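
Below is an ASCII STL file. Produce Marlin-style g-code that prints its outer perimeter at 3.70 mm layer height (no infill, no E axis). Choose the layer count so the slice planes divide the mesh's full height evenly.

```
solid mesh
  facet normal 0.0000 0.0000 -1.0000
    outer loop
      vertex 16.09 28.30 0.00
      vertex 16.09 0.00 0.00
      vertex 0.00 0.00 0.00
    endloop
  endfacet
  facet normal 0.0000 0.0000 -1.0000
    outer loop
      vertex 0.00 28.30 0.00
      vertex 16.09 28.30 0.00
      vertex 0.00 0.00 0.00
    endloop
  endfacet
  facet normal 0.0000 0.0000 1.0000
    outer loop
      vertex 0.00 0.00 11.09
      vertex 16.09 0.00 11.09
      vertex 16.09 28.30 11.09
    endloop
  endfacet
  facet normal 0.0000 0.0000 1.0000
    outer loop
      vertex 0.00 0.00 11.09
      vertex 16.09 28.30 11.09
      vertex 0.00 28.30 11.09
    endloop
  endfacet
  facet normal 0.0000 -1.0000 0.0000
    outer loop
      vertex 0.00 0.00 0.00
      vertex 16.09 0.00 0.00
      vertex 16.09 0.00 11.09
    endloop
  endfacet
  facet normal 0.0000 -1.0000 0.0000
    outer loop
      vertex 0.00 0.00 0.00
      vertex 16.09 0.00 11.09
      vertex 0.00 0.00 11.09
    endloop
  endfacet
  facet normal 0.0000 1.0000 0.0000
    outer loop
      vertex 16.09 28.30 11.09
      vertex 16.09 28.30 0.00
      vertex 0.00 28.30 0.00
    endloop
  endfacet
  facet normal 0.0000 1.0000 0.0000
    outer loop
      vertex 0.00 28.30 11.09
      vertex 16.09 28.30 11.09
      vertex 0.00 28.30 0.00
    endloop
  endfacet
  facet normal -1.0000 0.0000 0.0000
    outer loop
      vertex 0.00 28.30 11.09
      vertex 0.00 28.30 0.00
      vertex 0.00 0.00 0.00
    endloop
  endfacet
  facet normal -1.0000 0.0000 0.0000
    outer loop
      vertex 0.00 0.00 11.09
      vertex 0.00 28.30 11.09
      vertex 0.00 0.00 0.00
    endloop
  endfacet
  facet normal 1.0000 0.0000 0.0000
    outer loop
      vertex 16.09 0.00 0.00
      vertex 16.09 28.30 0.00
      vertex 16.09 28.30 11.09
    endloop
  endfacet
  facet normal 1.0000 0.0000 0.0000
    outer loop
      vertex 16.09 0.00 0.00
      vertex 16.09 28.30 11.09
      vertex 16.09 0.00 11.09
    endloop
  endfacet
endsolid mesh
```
; perimeter-only toolpath
G21 ; units = mm
G90 ; absolute positioning
G28 ; home
; layer 1
G0 Z3.70
G0 X0.00 Y0.00
G1 X16.09 Y0.00
G1 X16.09 Y28.30
G1 X0.00 Y28.30
G1 X0.00 Y0.00
; layer 2
G0 Z7.39
G0 X0.00 Y0.00
G1 X16.09 Y0.00
G1 X16.09 Y28.30
G1 X0.00 Y28.30
G1 X0.00 Y0.00
; layer 3
G0 Z11.09
G0 X0.00 Y0.00
G1 X16.09 Y0.00
G1 X16.09 Y28.30
G1 X0.00 Y28.30
G1 X0.00 Y0.00
M2 ; end

The solid is a rectangular box, roughly 16.1 × 28.3 mm footprint and 11.1 mm tall. Slicing at Δz = 3.70 mm — 3 equal slices spanning the solid's height, so layer i sits at z = i·h/3 — gives 3 non-empty perimeters. Each is a 4-segment closed polygon; G0 lifts to the layer z and rapids to the start vertex, then G1 traces the edges.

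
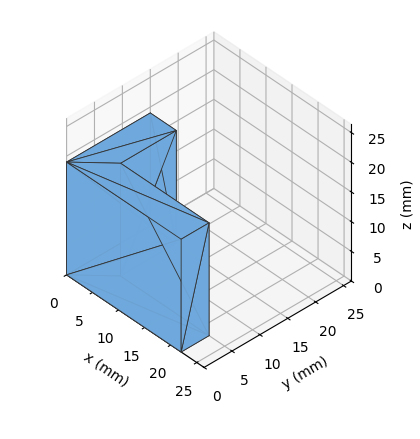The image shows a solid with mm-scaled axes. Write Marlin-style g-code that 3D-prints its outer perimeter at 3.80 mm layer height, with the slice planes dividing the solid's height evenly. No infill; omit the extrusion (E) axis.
Reading the render: the shape is an L-shaped prism: outer 22 × 15 mm, arm thicknesses ≈ 5 mm (horizontal) and 5 mm (vertical), extruded 19 mm in z (dimensions read to the nearest mm from the axis ticks). For the g-code, the solid's height is divided into equal slices at the stated Δz and each level perimeter traced with G1 moves after a G0 lift.

; perimeter-only toolpath
G21 ; units = mm
G90 ; absolute positioning
G28 ; home
; layer 1
G0 Z3.80
G0 X0.00 Y0.00
G1 X22.00 Y0.00
G1 X22.00 Y5.00
G1 X5.00 Y5.00
G1 X5.00 Y15.00
G1 X0.00 Y15.00
G1 X0.00 Y0.00
; layer 2
G0 Z7.60
G0 X0.00 Y0.00
G1 X22.00 Y0.00
G1 X22.00 Y5.00
G1 X5.00 Y5.00
G1 X5.00 Y15.00
G1 X0.00 Y15.00
G1 X0.00 Y0.00
; layer 3
G0 Z11.40
G0 X0.00 Y0.00
G1 X22.00 Y0.00
G1 X22.00 Y5.00
G1 X5.00 Y5.00
G1 X5.00 Y15.00
G1 X0.00 Y15.00
G1 X0.00 Y0.00
; layer 4
G0 Z15.20
G0 X0.00 Y0.00
G1 X22.00 Y0.00
G1 X22.00 Y5.00
G1 X5.00 Y5.00
G1 X5.00 Y15.00
G1 X0.00 Y15.00
G1 X0.00 Y0.00
; layer 5
G0 Z19.00
G0 X0.00 Y0.00
G1 X22.00 Y0.00
G1 X22.00 Y5.00
G1 X5.00 Y5.00
G1 X5.00 Y15.00
G1 X0.00 Y15.00
G1 X0.00 Y0.00
M2 ; end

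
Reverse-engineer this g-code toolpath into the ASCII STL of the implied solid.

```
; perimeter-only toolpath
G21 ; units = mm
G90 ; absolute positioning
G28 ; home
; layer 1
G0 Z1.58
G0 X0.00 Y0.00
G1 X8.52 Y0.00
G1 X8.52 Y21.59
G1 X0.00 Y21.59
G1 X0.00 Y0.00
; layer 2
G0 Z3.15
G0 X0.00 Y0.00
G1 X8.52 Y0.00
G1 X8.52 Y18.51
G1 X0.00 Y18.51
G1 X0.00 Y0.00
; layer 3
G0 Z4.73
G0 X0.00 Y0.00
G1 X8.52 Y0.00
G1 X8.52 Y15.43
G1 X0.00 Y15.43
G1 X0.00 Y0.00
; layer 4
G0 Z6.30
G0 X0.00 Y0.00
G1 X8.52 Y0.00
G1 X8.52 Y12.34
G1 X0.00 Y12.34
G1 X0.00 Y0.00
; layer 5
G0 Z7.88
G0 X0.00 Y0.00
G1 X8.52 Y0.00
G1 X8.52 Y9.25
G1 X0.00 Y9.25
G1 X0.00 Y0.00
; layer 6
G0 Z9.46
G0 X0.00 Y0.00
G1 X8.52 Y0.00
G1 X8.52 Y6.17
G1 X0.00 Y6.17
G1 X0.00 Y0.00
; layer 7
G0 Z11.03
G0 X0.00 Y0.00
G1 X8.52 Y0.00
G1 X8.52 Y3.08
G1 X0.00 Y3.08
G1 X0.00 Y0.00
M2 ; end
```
solid part
  facet normal 0.0000 0.0000 -1.0000
    outer loop
      vertex 8.52 24.68 0.00
      vertex 8.52 0.00 0.00
      vertex 0.00 0.00 0.00
    endloop
  endfacet
  facet normal 0.0000 0.0000 -1.0000
    outer loop
      vertex 0.00 24.68 0.00
      vertex 8.52 24.68 0.00
      vertex 0.00 0.00 0.00
    endloop
  endfacet
  facet normal 0.0000 -1.0000 0.0000
    outer loop
      vertex 0.00 0.00 0.00
      vertex 8.52 0.00 0.00
      vertex 8.52 0.00 12.61
    endloop
  endfacet
  facet normal 0.0000 -1.0000 0.0000
    outer loop
      vertex 0.00 0.00 0.00
      vertex 8.52 0.00 12.61
      vertex 0.00 0.00 12.61
    endloop
  endfacet
  facet normal 0.0000 0.4550 0.8905
    outer loop
      vertex 0.00 0.00 12.61
      vertex 8.52 0.00 12.61
      vertex 8.52 24.68 0.00
    endloop
  endfacet
  facet normal 0.0000 0.4550 0.8905
    outer loop
      vertex 0.00 0.00 12.61
      vertex 8.52 24.68 0.00
      vertex 0.00 24.68 0.00
    endloop
  endfacet
  facet normal -1.0000 0.0000 0.0000
    outer loop
      vertex 0.00 0.00 12.61
      vertex 0.00 24.68 0.00
      vertex 0.00 0.00 0.00
    endloop
  endfacet
  facet normal 1.0000 0.0000 0.0000
    outer loop
      vertex 8.52 0.00 0.00
      vertex 8.52 24.68 0.00
      vertex 8.52 0.00 12.61
    endloop
  endfacet
endsolid part

The G0 Z moves step by Δz≈1.58 mm. The G1 loops shrink linearly with z, so the solid tapers from its base footprint up to z≈12.6. Closing with a flat bottom cap and the tapered top and triangulating gives 8 facets — a wedge (ramp): 8.52 × 24.7 mm base, rising to 12.6 mm along the y=0 edge and sloping linearly to z=0 at y=24.7.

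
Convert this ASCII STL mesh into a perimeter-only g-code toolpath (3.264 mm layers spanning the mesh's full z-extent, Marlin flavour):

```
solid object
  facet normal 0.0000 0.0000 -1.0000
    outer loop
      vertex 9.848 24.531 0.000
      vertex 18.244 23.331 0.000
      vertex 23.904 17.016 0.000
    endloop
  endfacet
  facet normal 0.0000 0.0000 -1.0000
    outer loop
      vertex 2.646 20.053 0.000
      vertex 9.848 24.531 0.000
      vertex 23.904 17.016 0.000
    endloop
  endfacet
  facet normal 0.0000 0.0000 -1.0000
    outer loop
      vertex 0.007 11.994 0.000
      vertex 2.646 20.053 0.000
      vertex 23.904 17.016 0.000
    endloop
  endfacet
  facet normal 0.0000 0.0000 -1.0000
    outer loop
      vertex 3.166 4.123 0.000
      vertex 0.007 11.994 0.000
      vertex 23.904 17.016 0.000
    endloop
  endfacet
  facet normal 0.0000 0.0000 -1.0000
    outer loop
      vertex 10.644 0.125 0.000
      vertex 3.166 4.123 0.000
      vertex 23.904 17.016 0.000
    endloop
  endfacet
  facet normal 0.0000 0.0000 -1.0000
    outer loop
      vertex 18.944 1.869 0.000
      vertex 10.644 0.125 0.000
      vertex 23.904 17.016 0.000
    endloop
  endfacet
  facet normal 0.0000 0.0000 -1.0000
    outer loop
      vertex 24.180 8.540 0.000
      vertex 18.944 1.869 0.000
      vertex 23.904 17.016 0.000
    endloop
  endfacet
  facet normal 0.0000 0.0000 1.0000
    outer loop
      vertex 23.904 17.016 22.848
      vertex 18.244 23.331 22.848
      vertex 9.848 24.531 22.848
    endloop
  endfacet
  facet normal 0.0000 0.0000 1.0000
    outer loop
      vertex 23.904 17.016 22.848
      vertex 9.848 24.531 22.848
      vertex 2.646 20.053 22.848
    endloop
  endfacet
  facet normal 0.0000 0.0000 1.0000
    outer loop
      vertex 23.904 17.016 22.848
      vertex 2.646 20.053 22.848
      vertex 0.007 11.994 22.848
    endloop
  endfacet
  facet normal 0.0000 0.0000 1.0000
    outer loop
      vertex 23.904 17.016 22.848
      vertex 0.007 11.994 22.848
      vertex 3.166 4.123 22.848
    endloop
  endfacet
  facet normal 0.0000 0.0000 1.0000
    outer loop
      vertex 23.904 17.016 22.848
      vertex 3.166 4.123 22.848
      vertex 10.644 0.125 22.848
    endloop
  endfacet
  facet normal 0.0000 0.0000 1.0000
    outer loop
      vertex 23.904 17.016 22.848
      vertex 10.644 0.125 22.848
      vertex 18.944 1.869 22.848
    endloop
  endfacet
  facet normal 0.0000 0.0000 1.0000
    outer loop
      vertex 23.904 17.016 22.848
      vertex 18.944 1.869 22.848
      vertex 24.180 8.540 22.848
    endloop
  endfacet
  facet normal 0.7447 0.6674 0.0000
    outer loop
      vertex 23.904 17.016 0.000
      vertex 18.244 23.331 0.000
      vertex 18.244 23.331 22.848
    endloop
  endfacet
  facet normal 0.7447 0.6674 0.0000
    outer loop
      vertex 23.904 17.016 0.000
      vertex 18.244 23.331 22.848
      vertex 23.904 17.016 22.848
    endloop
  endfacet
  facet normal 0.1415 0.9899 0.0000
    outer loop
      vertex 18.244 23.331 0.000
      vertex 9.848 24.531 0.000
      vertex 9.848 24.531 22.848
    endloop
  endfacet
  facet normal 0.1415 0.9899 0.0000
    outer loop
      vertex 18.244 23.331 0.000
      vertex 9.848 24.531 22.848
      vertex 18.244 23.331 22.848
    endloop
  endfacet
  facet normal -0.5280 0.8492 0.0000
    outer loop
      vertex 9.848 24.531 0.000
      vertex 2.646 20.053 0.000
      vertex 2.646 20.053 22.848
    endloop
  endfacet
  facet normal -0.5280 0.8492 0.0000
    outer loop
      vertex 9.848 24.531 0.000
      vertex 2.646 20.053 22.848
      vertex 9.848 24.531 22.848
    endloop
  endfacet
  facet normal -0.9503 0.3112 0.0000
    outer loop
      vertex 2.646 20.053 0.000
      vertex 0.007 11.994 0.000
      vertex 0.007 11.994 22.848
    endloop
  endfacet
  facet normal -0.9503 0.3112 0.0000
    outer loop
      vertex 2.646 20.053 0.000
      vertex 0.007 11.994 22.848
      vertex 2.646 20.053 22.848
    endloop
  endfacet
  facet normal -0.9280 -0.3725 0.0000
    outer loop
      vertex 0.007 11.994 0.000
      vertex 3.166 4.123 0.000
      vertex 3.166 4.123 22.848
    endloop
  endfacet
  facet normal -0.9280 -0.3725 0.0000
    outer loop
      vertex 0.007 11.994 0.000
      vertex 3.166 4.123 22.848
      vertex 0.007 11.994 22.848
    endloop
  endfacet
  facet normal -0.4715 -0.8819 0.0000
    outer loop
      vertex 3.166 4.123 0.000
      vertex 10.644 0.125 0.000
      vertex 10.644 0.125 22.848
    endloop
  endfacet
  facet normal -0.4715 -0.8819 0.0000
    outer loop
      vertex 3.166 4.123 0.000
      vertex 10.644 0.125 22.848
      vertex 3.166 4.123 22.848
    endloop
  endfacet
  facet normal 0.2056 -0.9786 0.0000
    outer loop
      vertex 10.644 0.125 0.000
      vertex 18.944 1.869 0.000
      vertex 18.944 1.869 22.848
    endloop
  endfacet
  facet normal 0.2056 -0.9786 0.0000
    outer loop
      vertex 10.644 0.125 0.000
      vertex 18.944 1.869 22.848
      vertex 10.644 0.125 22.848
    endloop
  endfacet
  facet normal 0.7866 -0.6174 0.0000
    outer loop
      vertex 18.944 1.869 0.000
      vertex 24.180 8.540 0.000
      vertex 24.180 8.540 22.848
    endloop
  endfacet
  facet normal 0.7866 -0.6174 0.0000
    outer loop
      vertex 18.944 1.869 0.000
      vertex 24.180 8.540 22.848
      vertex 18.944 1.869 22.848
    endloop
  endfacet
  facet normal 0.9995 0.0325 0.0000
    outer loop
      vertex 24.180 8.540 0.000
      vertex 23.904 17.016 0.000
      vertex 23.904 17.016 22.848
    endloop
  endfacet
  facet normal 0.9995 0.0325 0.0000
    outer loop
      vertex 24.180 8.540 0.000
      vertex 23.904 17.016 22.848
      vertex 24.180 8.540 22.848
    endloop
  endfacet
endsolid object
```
; perimeter-only toolpath
G21 ; units = mm
G90 ; absolute positioning
G28 ; home
; layer 1
G0 Z3.264
G0 X23.904 Y17.016
G1 X18.244 Y23.331
G1 X9.848 Y24.531
G1 X2.646 Y20.053
G1 X0.007 Y11.994
G1 X3.166 Y4.123
G1 X10.644 Y0.125
G1 X18.944 Y1.869
G1 X24.180 Y8.540
G1 X23.904 Y17.016
; layer 2
G0 Z6.528
G0 X23.904 Y17.016
G1 X18.244 Y23.331
G1 X9.848 Y24.531
G1 X2.646 Y20.053
G1 X0.007 Y11.994
G1 X3.166 Y4.123
G1 X10.644 Y0.125
G1 X18.944 Y1.869
G1 X24.180 Y8.540
G1 X23.904 Y17.016
; layer 3
G0 Z9.792
G0 X23.904 Y17.016
G1 X18.244 Y23.331
G1 X9.848 Y24.531
G1 X2.646 Y20.053
G1 X0.007 Y11.994
G1 X3.166 Y4.123
G1 X10.644 Y0.125
G1 X18.944 Y1.869
G1 X24.180 Y8.540
G1 X23.904 Y17.016
; layer 4
G0 Z13.056
G0 X23.904 Y17.016
G1 X18.244 Y23.331
G1 X9.848 Y24.531
G1 X2.646 Y20.053
G1 X0.007 Y11.994
G1 X3.166 Y4.123
G1 X10.644 Y0.125
G1 X18.944 Y1.869
G1 X24.180 Y8.540
G1 X23.904 Y17.016
; layer 5
G0 Z16.320
G0 X23.904 Y17.016
G1 X18.244 Y23.331
G1 X9.848 Y24.531
G1 X2.646 Y20.053
G1 X0.007 Y11.994
G1 X3.166 Y4.123
G1 X10.644 Y0.125
G1 X18.944 Y1.869
G1 X24.180 Y8.540
G1 X23.904 Y17.016
; layer 6
G0 Z19.584
G0 X23.904 Y17.016
G1 X18.244 Y23.331
G1 X9.848 Y24.531
G1 X2.646 Y20.053
G1 X0.007 Y11.994
G1 X3.166 Y4.123
G1 X10.644 Y0.125
G1 X18.944 Y1.869
G1 X24.180 Y8.540
G1 X23.904 Y17.016
; layer 7
G0 Z22.848
G0 X23.904 Y17.016
G1 X18.244 Y23.331
G1 X9.848 Y24.531
G1 X2.646 Y20.053
G1 X0.007 Y11.994
G1 X3.166 Y4.123
G1 X10.644 Y0.125
G1 X18.944 Y1.869
G1 X24.180 Y8.540
G1 X23.904 Y17.016
M2 ; end

The solid is a regular 9-sided prism (a cylinder approximated with 9 flat sides), circumscribed radius ≈ 12.4 mm, height ≈ 22.8 mm. Slicing at Δz = 3.264 mm — 7 equal slices spanning the solid's height, so layer i sits at z = i·h/7 — gives 7 non-empty perimeters. Each is a 9-segment closed polygon; G0 lifts to the layer z and rapids to the start vertex, then G1 traces the edges.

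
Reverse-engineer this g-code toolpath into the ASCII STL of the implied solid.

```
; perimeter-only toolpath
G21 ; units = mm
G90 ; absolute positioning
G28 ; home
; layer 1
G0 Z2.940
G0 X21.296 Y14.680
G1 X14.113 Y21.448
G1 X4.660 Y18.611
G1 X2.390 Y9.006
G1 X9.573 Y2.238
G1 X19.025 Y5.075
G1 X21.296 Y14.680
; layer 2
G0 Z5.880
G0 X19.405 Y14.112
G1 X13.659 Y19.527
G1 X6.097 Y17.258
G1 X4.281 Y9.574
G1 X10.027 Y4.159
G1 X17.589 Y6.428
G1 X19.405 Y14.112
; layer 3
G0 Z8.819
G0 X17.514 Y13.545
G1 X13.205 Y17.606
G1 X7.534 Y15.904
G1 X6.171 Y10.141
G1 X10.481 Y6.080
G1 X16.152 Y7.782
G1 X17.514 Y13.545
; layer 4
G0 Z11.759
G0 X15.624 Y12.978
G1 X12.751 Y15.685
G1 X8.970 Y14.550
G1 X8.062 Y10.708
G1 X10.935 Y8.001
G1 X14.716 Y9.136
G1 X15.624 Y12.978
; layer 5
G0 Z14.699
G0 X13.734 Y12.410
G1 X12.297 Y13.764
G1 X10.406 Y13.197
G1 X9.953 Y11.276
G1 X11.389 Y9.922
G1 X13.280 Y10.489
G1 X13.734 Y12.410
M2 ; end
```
solid part
  facet normal 0.0000 0.0000 -1.0000
    outer loop
      vertex 3.224 19.965 0.000
      vertex 14.567 23.369 0.000
      vertex 23.186 15.247 0.000
    endloop
  endfacet
  facet normal 0.0000 0.0000 -1.0000
    outer loop
      vertex 0.500 8.439 0.000
      vertex 3.224 19.965 0.000
      vertex 23.186 15.247 0.000
    endloop
  endfacet
  facet normal 0.0000 0.0000 -1.0000
    outer loop
      vertex 9.119 0.317 0.000
      vertex 0.500 8.439 0.000
      vertex 23.186 15.247 0.000
    endloop
  endfacet
  facet normal 0.0000 0.0000 -1.0000
    outer loop
      vertex 20.462 3.721 0.000
      vertex 9.119 0.317 0.000
      vertex 23.186 15.247 0.000
    endloop
  endfacet
  facet normal 0.5929 0.6291 0.5027
    outer loop
      vertex 23.186 15.247 0.000
      vertex 14.567 23.369 0.000
      vertex 11.843 11.843 17.639
    endloop
  endfacet
  facet normal -0.2485 0.8280 0.5027
    outer loop
      vertex 14.567 23.369 0.000
      vertex 3.224 19.965 0.000
      vertex 11.843 11.843 17.639
    endloop
  endfacet
  facet normal -0.8413 0.1988 0.5026
    outer loop
      vertex 3.224 19.965 0.000
      vertex 0.500 8.439 0.000
      vertex 11.843 11.843 17.639
    endloop
  endfacet
  facet normal -0.5929 -0.6291 0.5027
    outer loop
      vertex 0.500 8.439 0.000
      vertex 9.119 0.317 0.000
      vertex 11.843 11.843 17.639
    endloop
  endfacet
  facet normal 0.2485 -0.8280 0.5027
    outer loop
      vertex 9.119 0.317 0.000
      vertex 20.462 3.721 0.000
      vertex 11.843 11.843 17.639
    endloop
  endfacet
  facet normal 0.8413 -0.1988 0.5026
    outer loop
      vertex 20.462 3.721 0.000
      vertex 23.186 15.247 0.000
      vertex 11.843 11.843 17.639
    endloop
  endfacet
endsolid part

The G0 Z moves step by Δz≈2.940 mm. The G1 loops shrink linearly with z, so the solid tapers from its base footprint up to z≈17.6. Closing with a flat bottom cap and the tapered top and triangulating gives 10 facets — a regular 6-sided pyramid, base circumscribed radius ≈ 11.8 mm, apex at z ≈ 17.6 mm.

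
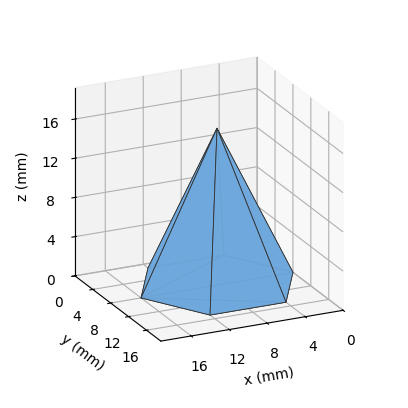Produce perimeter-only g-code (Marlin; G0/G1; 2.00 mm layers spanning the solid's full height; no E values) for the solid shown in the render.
Reading the render: the shape is a regular 6-sided pyramid, base circumscribed radius ≈ 8 mm, apex at z ≈ 16 mm (dimensions read to the nearest mm from the axis ticks). For the g-code, the solid's height is divided into equal slices at the stated Δz and each level perimeter traced with G1 moves after a G0 lift.

; perimeter-only toolpath
G21 ; units = mm
G90 ; absolute positioning
G28 ; home
; layer 1
G0 Z2.00
G0 X15.00 Y8.00
G1 X11.50 Y14.06
G1 X4.50 Y14.06
G1 X1.00 Y8.00
G1 X4.50 Y1.94
G1 X11.50 Y1.94
G1 X15.00 Y8.00
; layer 2
G0 Z4.00
G0 X14.00 Y8.00
G1 X11.00 Y13.20
G1 X5.00 Y13.20
G1 X2.00 Y8.00
G1 X5.00 Y2.80
G1 X11.00 Y2.80
G1 X14.00 Y8.00
; layer 3
G0 Z6.00
G0 X13.00 Y8.00
G1 X10.50 Y12.33
G1 X5.50 Y12.33
G1 X3.00 Y8.00
G1 X5.50 Y3.67
G1 X10.50 Y3.67
G1 X13.00 Y8.00
; layer 4
G0 Z8.00
G0 X12.00 Y8.00
G1 X10.00 Y11.46
G1 X6.00 Y11.46
G1 X4.00 Y8.00
G1 X6.00 Y4.54
G1 X10.00 Y4.54
G1 X12.00 Y8.00
; layer 5
G0 Z10.00
G0 X11.00 Y8.00
G1 X9.50 Y10.60
G1 X6.50 Y10.60
G1 X5.00 Y8.00
G1 X6.50 Y5.40
G1 X9.50 Y5.40
G1 X11.00 Y8.00
; layer 6
G0 Z12.00
G0 X10.00 Y8.00
G1 X9.00 Y9.73
G1 X7.00 Y9.73
G1 X6.00 Y8.00
G1 X7.00 Y6.27
G1 X9.00 Y6.27
G1 X10.00 Y8.00
; layer 7
G0 Z14.00
G0 X9.00 Y8.00
G1 X8.50 Y8.87
G1 X7.50 Y8.87
G1 X7.00 Y8.00
G1 X7.50 Y7.13
G1 X8.50 Y7.13
G1 X9.00 Y8.00
M2 ; end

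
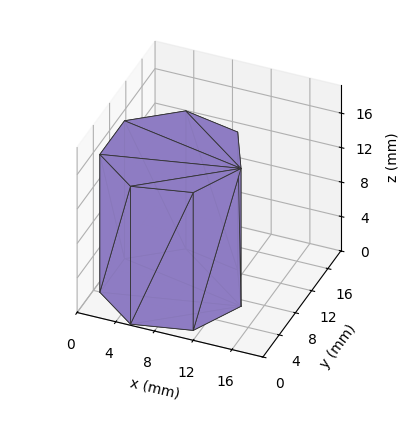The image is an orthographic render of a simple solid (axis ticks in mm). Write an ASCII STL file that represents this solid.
Reading the render: the shape is a regular 7-sided prism (a cylinder approximated with 7 flat sides), circumscribed radius ≈ 7 mm, height ≈ 16 mm (dimensions read to the nearest mm from the axis ticks). For the STL, each face is triangulated and given an outward normal.

solid part
  facet normal 0.0000 0.0000 -1.0000
    outer loop
      vertex 5.44 13.82 0.00
      vertex 11.36 12.47 0.00
      vertex 14.00 7.00 0.00
    endloop
  endfacet
  facet normal 0.0000 0.0000 -1.0000
    outer loop
      vertex 0.69 10.04 0.00
      vertex 5.44 13.82 0.00
      vertex 14.00 7.00 0.00
    endloop
  endfacet
  facet normal 0.0000 0.0000 -1.0000
    outer loop
      vertex 0.69 3.96 0.00
      vertex 0.69 10.04 0.00
      vertex 14.00 7.00 0.00
    endloop
  endfacet
  facet normal 0.0000 0.0000 -1.0000
    outer loop
      vertex 5.44 0.18 0.00
      vertex 0.69 3.96 0.00
      vertex 14.00 7.00 0.00
    endloop
  endfacet
  facet normal 0.0000 0.0000 -1.0000
    outer loop
      vertex 11.36 1.53 0.00
      vertex 5.44 0.18 0.00
      vertex 14.00 7.00 0.00
    endloop
  endfacet
  facet normal 0.0000 0.0000 1.0000
    outer loop
      vertex 14.00 7.00 16.00
      vertex 11.36 12.47 16.00
      vertex 5.44 13.82 16.00
    endloop
  endfacet
  facet normal 0.0000 0.0000 1.0000
    outer loop
      vertex 14.00 7.00 16.00
      vertex 5.44 13.82 16.00
      vertex 0.69 10.04 16.00
    endloop
  endfacet
  facet normal 0.0000 0.0000 1.0000
    outer loop
      vertex 14.00 7.00 16.00
      vertex 0.69 10.04 16.00
      vertex 0.69 3.96 16.00
    endloop
  endfacet
  facet normal 0.0000 0.0000 1.0000
    outer loop
      vertex 14.00 7.00 16.00
      vertex 0.69 3.96 16.00
      vertex 5.44 0.18 16.00
    endloop
  endfacet
  facet normal 0.0000 0.0000 1.0000
    outer loop
      vertex 14.00 7.00 16.00
      vertex 5.44 0.18 16.00
      vertex 11.36 1.53 16.00
    endloop
  endfacet
  facet normal 0.9006 0.4347 0.0000
    outer loop
      vertex 14.00 7.00 0.00
      vertex 11.36 12.47 0.00
      vertex 11.36 12.47 16.00
    endloop
  endfacet
  facet normal 0.9006 0.4347 0.0000
    outer loop
      vertex 14.00 7.00 0.00
      vertex 11.36 12.47 16.00
      vertex 14.00 7.00 16.00
    endloop
  endfacet
  facet normal 0.2223 0.9750 0.0000
    outer loop
      vertex 11.36 12.47 0.00
      vertex 5.44 13.82 0.00
      vertex 5.44 13.82 16.00
    endloop
  endfacet
  facet normal 0.2223 0.9750 0.0000
    outer loop
      vertex 11.36 12.47 0.00
      vertex 5.44 13.82 16.00
      vertex 11.36 12.47 16.00
    endloop
  endfacet
  facet normal -0.6227 0.7825 0.0000
    outer loop
      vertex 5.44 13.82 0.00
      vertex 0.69 10.04 0.00
      vertex 0.69 10.04 16.00
    endloop
  endfacet
  facet normal -0.6227 0.7825 0.0000
    outer loop
      vertex 5.44 13.82 0.00
      vertex 0.69 10.04 16.00
      vertex 5.44 13.82 16.00
    endloop
  endfacet
  facet normal -1.0000 0.0000 0.0000
    outer loop
      vertex 0.69 10.04 0.00
      vertex 0.69 3.96 0.00
      vertex 0.69 3.96 16.00
    endloop
  endfacet
  facet normal -1.0000 0.0000 0.0000
    outer loop
      vertex 0.69 10.04 0.00
      vertex 0.69 3.96 16.00
      vertex 0.69 10.04 16.00
    endloop
  endfacet
  facet normal -0.6227 -0.7825 0.0000
    outer loop
      vertex 0.69 3.96 0.00
      vertex 5.44 0.18 0.00
      vertex 5.44 0.18 16.00
    endloop
  endfacet
  facet normal -0.6227 -0.7825 0.0000
    outer loop
      vertex 0.69 3.96 0.00
      vertex 5.44 0.18 16.00
      vertex 0.69 3.96 16.00
    endloop
  endfacet
  facet normal 0.2223 -0.9750 0.0000
    outer loop
      vertex 5.44 0.18 0.00
      vertex 11.36 1.53 0.00
      vertex 11.36 1.53 16.00
    endloop
  endfacet
  facet normal 0.2223 -0.9750 0.0000
    outer loop
      vertex 5.44 0.18 0.00
      vertex 11.36 1.53 16.00
      vertex 5.44 0.18 16.00
    endloop
  endfacet
  facet normal 0.9006 -0.4347 0.0000
    outer loop
      vertex 11.36 1.53 0.00
      vertex 14.00 7.00 0.00
      vertex 14.00 7.00 16.00
    endloop
  endfacet
  facet normal 0.9006 -0.4347 0.0000
    outer loop
      vertex 11.36 1.53 0.00
      vertex 14.00 7.00 16.00
      vertex 11.36 1.53 16.00
    endloop
  endfacet
endsolid part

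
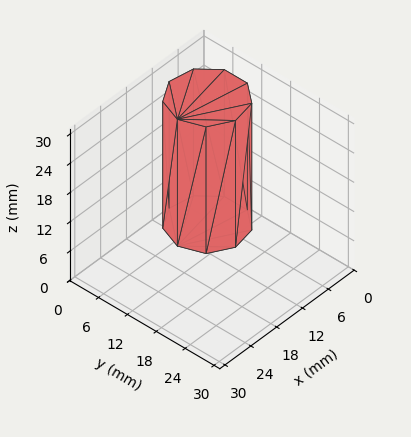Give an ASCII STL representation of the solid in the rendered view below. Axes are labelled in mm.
Reading the render: the shape is a regular 9-sided prism (a cylinder approximated with 9 flat sides), circumscribed radius ≈ 7 mm, height ≈ 26 mm (dimensions read to the nearest mm from the axis ticks). For the STL, each face is triangulated and given an outward normal.

solid part
  facet normal 0.0000 0.0000 -1.0000
    outer loop
      vertex 8.216 13.894 0.000
      vertex 12.362 11.500 0.000
      vertex 14.000 7.000 0.000
    endloop
  endfacet
  facet normal 0.0000 0.0000 -1.0000
    outer loop
      vertex 3.500 13.062 0.000
      vertex 8.216 13.894 0.000
      vertex 14.000 7.000 0.000
    endloop
  endfacet
  facet normal 0.0000 0.0000 -1.0000
    outer loop
      vertex 0.422 9.394 0.000
      vertex 3.500 13.062 0.000
      vertex 14.000 7.000 0.000
    endloop
  endfacet
  facet normal 0.0000 0.0000 -1.0000
    outer loop
      vertex 0.422 4.606 0.000
      vertex 0.422 9.394 0.000
      vertex 14.000 7.000 0.000
    endloop
  endfacet
  facet normal 0.0000 0.0000 -1.0000
    outer loop
      vertex 3.500 0.938 0.000
      vertex 0.422 4.606 0.000
      vertex 14.000 7.000 0.000
    endloop
  endfacet
  facet normal 0.0000 0.0000 -1.0000
    outer loop
      vertex 8.216 0.106 0.000
      vertex 3.500 0.938 0.000
      vertex 14.000 7.000 0.000
    endloop
  endfacet
  facet normal 0.0000 0.0000 -1.0000
    outer loop
      vertex 12.362 2.500 0.000
      vertex 8.216 0.106 0.000
      vertex 14.000 7.000 0.000
    endloop
  endfacet
  facet normal 0.0000 0.0000 1.0000
    outer loop
      vertex 14.000 7.000 26.000
      vertex 12.362 11.500 26.000
      vertex 8.216 13.894 26.000
    endloop
  endfacet
  facet normal 0.0000 0.0000 1.0000
    outer loop
      vertex 14.000 7.000 26.000
      vertex 8.216 13.894 26.000
      vertex 3.500 13.062 26.000
    endloop
  endfacet
  facet normal 0.0000 0.0000 1.0000
    outer loop
      vertex 14.000 7.000 26.000
      vertex 3.500 13.062 26.000
      vertex 0.422 9.394 26.000
    endloop
  endfacet
  facet normal 0.0000 0.0000 1.0000
    outer loop
      vertex 14.000 7.000 26.000
      vertex 0.422 9.394 26.000
      vertex 0.422 4.606 26.000
    endloop
  endfacet
  facet normal 0.0000 0.0000 1.0000
    outer loop
      vertex 14.000 7.000 26.000
      vertex 0.422 4.606 26.000
      vertex 3.500 0.938 26.000
    endloop
  endfacet
  facet normal 0.0000 0.0000 1.0000
    outer loop
      vertex 14.000 7.000 26.000
      vertex 3.500 0.938 26.000
      vertex 8.216 0.106 26.000
    endloop
  endfacet
  facet normal 0.0000 0.0000 1.0000
    outer loop
      vertex 14.000 7.000 26.000
      vertex 8.216 0.106 26.000
      vertex 12.362 2.500 26.000
    endloop
  endfacet
  facet normal 0.9397 0.3420 0.0000
    outer loop
      vertex 14.000 7.000 0.000
      vertex 12.362 11.500 0.000
      vertex 12.362 11.500 26.000
    endloop
  endfacet
  facet normal 0.9397 0.3420 0.0000
    outer loop
      vertex 14.000 7.000 0.000
      vertex 12.362 11.500 26.000
      vertex 14.000 7.000 26.000
    endloop
  endfacet
  facet normal 0.5000 0.8660 0.0000
    outer loop
      vertex 12.362 11.500 0.000
      vertex 8.216 13.894 0.000
      vertex 8.216 13.894 26.000
    endloop
  endfacet
  facet normal 0.5000 0.8660 0.0000
    outer loop
      vertex 12.362 11.500 0.000
      vertex 8.216 13.894 26.000
      vertex 12.362 11.500 26.000
    endloop
  endfacet
  facet normal -0.1737 0.9848 0.0000
    outer loop
      vertex 8.216 13.894 0.000
      vertex 3.500 13.062 0.000
      vertex 3.500 13.062 26.000
    endloop
  endfacet
  facet normal -0.1737 0.9848 0.0000
    outer loop
      vertex 8.216 13.894 0.000
      vertex 3.500 13.062 26.000
      vertex 8.216 13.894 26.000
    endloop
  endfacet
  facet normal -0.7660 0.6428 0.0000
    outer loop
      vertex 3.500 13.062 0.000
      vertex 0.422 9.394 0.000
      vertex 0.422 9.394 26.000
    endloop
  endfacet
  facet normal -0.7660 0.6428 0.0000
    outer loop
      vertex 3.500 13.062 0.000
      vertex 0.422 9.394 26.000
      vertex 3.500 13.062 26.000
    endloop
  endfacet
  facet normal -1.0000 0.0000 0.0000
    outer loop
      vertex 0.422 9.394 0.000
      vertex 0.422 4.606 0.000
      vertex 0.422 4.606 26.000
    endloop
  endfacet
  facet normal -1.0000 0.0000 0.0000
    outer loop
      vertex 0.422 9.394 0.000
      vertex 0.422 4.606 26.000
      vertex 0.422 9.394 26.000
    endloop
  endfacet
  facet normal -0.7660 -0.6428 0.0000
    outer loop
      vertex 0.422 4.606 0.000
      vertex 3.500 0.938 0.000
      vertex 3.500 0.938 26.000
    endloop
  endfacet
  facet normal -0.7660 -0.6428 0.0000
    outer loop
      vertex 0.422 4.606 0.000
      vertex 3.500 0.938 26.000
      vertex 0.422 4.606 26.000
    endloop
  endfacet
  facet normal -0.1737 -0.9848 0.0000
    outer loop
      vertex 3.500 0.938 0.000
      vertex 8.216 0.106 0.000
      vertex 8.216 0.106 26.000
    endloop
  endfacet
  facet normal -0.1737 -0.9848 0.0000
    outer loop
      vertex 3.500 0.938 0.000
      vertex 8.216 0.106 26.000
      vertex 3.500 0.938 26.000
    endloop
  endfacet
  facet normal 0.5000 -0.8660 0.0000
    outer loop
      vertex 8.216 0.106 0.000
      vertex 12.362 2.500 0.000
      vertex 12.362 2.500 26.000
    endloop
  endfacet
  facet normal 0.5000 -0.8660 0.0000
    outer loop
      vertex 8.216 0.106 0.000
      vertex 12.362 2.500 26.000
      vertex 8.216 0.106 26.000
    endloop
  endfacet
  facet normal 0.9397 -0.3420 0.0000
    outer loop
      vertex 12.362 2.500 0.000
      vertex 14.000 7.000 0.000
      vertex 14.000 7.000 26.000
    endloop
  endfacet
  facet normal 0.9397 -0.3420 0.0000
    outer loop
      vertex 12.362 2.500 0.000
      vertex 14.000 7.000 26.000
      vertex 12.362 2.500 26.000
    endloop
  endfacet
endsolid part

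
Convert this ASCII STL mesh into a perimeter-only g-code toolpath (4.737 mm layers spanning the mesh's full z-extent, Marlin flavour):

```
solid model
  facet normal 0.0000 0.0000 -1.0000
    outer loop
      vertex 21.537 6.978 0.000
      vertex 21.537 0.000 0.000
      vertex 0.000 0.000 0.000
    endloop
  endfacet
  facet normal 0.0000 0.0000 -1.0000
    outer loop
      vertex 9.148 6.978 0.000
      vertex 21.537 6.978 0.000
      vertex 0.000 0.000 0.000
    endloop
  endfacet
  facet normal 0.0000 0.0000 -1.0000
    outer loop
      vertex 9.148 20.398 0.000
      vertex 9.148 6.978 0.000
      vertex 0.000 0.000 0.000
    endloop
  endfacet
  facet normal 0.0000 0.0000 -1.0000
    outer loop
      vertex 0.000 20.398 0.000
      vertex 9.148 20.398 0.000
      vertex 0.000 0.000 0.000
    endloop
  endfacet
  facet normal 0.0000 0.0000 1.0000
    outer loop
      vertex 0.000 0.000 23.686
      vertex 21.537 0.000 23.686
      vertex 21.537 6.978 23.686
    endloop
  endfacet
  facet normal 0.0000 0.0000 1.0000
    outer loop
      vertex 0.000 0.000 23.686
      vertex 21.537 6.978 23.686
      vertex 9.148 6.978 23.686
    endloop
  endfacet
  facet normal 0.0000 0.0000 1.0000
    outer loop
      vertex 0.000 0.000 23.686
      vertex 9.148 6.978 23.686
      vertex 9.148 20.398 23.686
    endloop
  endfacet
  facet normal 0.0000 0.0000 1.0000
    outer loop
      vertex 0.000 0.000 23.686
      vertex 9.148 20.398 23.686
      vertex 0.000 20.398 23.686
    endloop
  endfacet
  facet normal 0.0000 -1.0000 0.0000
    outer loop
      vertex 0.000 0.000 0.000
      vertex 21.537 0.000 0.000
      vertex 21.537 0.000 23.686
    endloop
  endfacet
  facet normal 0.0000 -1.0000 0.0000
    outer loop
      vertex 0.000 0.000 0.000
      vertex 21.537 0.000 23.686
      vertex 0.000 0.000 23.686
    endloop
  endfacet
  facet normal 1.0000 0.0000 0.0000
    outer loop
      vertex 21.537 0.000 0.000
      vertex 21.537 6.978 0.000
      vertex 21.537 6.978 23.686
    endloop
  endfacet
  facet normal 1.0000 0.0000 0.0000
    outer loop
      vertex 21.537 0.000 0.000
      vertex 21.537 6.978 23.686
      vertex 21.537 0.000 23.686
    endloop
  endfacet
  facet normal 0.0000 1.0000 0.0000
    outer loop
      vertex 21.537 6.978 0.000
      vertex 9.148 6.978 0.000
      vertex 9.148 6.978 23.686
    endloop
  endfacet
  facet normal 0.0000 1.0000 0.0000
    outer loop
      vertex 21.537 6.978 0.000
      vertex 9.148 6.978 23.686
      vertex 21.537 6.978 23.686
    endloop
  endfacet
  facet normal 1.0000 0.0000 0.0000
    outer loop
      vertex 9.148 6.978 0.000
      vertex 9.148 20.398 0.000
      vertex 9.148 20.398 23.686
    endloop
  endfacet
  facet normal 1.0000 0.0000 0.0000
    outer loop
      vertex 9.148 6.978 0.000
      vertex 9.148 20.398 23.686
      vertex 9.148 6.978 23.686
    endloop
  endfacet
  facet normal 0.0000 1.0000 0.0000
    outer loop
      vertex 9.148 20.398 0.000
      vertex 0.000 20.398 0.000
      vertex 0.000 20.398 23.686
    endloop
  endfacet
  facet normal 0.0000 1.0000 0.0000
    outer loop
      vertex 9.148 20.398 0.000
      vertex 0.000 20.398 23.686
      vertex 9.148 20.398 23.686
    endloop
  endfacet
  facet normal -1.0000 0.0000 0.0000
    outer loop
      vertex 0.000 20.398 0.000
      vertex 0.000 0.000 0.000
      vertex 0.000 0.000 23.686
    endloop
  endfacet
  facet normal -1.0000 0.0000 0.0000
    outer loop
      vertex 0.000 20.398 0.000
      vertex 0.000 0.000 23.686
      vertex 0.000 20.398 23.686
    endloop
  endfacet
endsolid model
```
; perimeter-only toolpath
G21 ; units = mm
G90 ; absolute positioning
G28 ; home
; layer 1
G0 Z4.737
G0 X0.000 Y0.000
G1 X21.537 Y0.000
G1 X21.537 Y6.978
G1 X9.148 Y6.978
G1 X9.148 Y20.398
G1 X0.000 Y20.398
G1 X0.000 Y0.000
; layer 2
G0 Z9.474
G0 X0.000 Y0.000
G1 X21.537 Y0.000
G1 X21.537 Y6.978
G1 X9.148 Y6.978
G1 X9.148 Y20.398
G1 X0.000 Y20.398
G1 X0.000 Y0.000
; layer 3
G0 Z14.212
G0 X0.000 Y0.000
G1 X21.537 Y0.000
G1 X21.537 Y6.978
G1 X9.148 Y6.978
G1 X9.148 Y20.398
G1 X0.000 Y20.398
G1 X0.000 Y0.000
; layer 4
G0 Z18.949
G0 X0.000 Y0.000
G1 X21.537 Y0.000
G1 X21.537 Y6.978
G1 X9.148 Y6.978
G1 X9.148 Y20.398
G1 X0.000 Y20.398
G1 X0.000 Y0.000
; layer 5
G0 Z23.686
G0 X0.000 Y0.000
G1 X21.537 Y0.000
G1 X21.537 Y6.978
G1 X9.148 Y6.978
G1 X9.148 Y20.398
G1 X0.000 Y20.398
G1 X0.000 Y0.000
M2 ; end

The solid is an L-shaped prism: outer 21.5 × 20.4 mm, arm thicknesses ≈ 6.98 mm (horizontal) and 9.15 mm (vertical), extruded 23.7 mm in z. Slicing at Δz = 4.737 mm — 5 equal slices spanning the solid's height, so layer i sits at z = i·h/5 — gives 5 non-empty perimeters. Each is a 6-segment closed polygon; G0 lifts to the layer z and rapids to the start vertex, then G1 traces the edges.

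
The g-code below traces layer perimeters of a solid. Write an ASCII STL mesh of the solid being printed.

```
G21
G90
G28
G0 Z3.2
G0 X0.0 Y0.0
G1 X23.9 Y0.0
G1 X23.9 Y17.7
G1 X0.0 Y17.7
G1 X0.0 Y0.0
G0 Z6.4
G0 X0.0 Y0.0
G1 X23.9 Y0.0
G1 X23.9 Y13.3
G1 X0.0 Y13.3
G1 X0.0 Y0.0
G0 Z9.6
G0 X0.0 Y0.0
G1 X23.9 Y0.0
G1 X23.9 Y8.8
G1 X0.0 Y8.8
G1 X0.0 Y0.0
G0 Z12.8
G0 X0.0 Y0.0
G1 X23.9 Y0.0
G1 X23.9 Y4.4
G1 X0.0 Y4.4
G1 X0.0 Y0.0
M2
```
solid part
  facet normal 0.0000 0.0000 -1.0000
    outer loop
      vertex 23.9 22.1 0.0
      vertex 23.9 0.0 0.0
      vertex 0.0 0.0 0.0
    endloop
  endfacet
  facet normal 0.0000 0.0000 -1.0000
    outer loop
      vertex 0.0 22.1 0.0
      vertex 23.9 22.1 0.0
      vertex 0.0 0.0 0.0
    endloop
  endfacet
  facet normal 0.0000 -1.0000 0.0000
    outer loop
      vertex 0.0 0.0 0.0
      vertex 23.9 0.0 0.0
      vertex 23.9 0.0 16.0
    endloop
  endfacet
  facet normal 0.0000 -1.0000 0.0000
    outer loop
      vertex 0.0 0.0 0.0
      vertex 23.9 0.0 16.0
      vertex 0.0 0.0 16.0
    endloop
  endfacet
  facet normal 0.0000 0.5864 0.8100
    outer loop
      vertex 0.0 0.0 16.0
      vertex 23.9 0.0 16.0
      vertex 23.9 22.1 0.0
    endloop
  endfacet
  facet normal 0.0000 0.5864 0.8100
    outer loop
      vertex 0.0 0.0 16.0
      vertex 23.9 22.1 0.0
      vertex 0.0 22.1 0.0
    endloop
  endfacet
  facet normal -1.0000 0.0000 0.0000
    outer loop
      vertex 0.0 0.0 16.0
      vertex 0.0 22.1 0.0
      vertex 0.0 0.0 0.0
    endloop
  endfacet
  facet normal 1.0000 0.0000 0.0000
    outer loop
      vertex 23.9 0.0 0.0
      vertex 23.9 22.1 0.0
      vertex 23.9 0.0 16.0
    endloop
  endfacet
endsolid part

The G0 Z moves step by Δz≈3.2 mm. The G1 loops shrink linearly with z, so the solid tapers from its base footprint up to z≈16. Closing with a flat bottom cap and the tapered top and triangulating gives 8 facets — a wedge (ramp): 23.9 × 22.1 mm base, rising to 16 mm along the y=0 edge and sloping linearly to z=0 at y=22.1.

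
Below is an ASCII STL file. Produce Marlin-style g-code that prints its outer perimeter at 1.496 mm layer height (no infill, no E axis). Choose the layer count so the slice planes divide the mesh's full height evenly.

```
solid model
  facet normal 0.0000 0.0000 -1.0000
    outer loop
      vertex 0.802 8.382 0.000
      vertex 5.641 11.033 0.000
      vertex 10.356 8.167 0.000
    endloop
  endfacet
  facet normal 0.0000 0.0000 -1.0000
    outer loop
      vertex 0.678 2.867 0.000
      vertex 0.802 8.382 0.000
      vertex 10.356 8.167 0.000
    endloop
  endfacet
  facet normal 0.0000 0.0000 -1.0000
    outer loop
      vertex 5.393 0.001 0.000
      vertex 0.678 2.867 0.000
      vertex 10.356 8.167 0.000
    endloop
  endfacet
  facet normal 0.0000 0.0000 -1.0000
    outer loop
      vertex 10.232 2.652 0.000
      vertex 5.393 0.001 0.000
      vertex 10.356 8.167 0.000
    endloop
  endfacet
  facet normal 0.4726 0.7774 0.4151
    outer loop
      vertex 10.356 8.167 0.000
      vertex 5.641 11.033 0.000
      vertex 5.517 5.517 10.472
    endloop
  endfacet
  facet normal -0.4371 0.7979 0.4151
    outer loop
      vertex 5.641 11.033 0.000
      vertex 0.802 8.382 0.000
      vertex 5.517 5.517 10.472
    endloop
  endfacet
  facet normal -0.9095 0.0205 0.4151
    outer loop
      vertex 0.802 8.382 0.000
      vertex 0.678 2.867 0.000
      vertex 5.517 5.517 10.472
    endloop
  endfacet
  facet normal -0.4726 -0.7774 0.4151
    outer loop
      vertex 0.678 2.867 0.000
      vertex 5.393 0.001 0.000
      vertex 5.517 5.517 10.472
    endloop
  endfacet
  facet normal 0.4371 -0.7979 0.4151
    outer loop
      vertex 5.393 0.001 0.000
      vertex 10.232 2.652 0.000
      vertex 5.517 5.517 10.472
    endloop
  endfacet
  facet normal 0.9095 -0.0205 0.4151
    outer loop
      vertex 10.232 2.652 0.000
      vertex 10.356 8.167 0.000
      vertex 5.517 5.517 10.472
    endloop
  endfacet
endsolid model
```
; perimeter-only toolpath
G21 ; units = mm
G90 ; absolute positioning
G28 ; home
; layer 1
G0 Z1.496
G0 X9.665 Y7.788
G1 X5.623 Y10.245
G1 X1.476 Y7.973
G1 X1.369 Y3.246
G1 X5.411 Y0.789
G1 X9.558 Y3.061
G1 X9.665 Y7.788
; layer 2
G0 Z2.992
G0 X8.973 Y7.410
G1 X5.606 Y9.457
G1 X2.149 Y7.563
G1 X2.061 Y3.624
G1 X5.428 Y1.577
G1 X8.885 Y3.471
G1 X8.973 Y7.410
; layer 3
G0 Z4.488
G0 X8.282 Y7.031
G1 X5.588 Y8.669
G1 X2.823 Y7.154
G1 X2.752 Y4.003
G1 X5.446 Y2.365
G1 X8.211 Y3.880
G1 X8.282 Y7.031
; layer 4
G0 Z5.984
G0 X7.591 Y6.653
G1 X5.570 Y7.881
G1 X3.496 Y6.745
G1 X3.443 Y4.381
G1 X5.464 Y3.153
G1 X7.538 Y4.289
G1 X7.591 Y6.653
; layer 5
G0 Z7.480
G0 X6.900 Y6.274
G1 X5.552 Y7.093
G1 X4.170 Y6.336
G1 X4.134 Y4.760
G1 X5.482 Y3.941
G1 X6.864 Y4.698
G1 X6.900 Y6.274
; layer 6
G0 Z8.976
G0 X6.208 Y5.896
G1 X5.535 Y6.305
G1 X4.843 Y5.926
G1 X4.826 Y5.138
G1 X5.499 Y4.729
G1 X6.191 Y5.108
G1 X6.208 Y5.896
M2 ; end

The solid is a regular 6-sided pyramid, base circumscribed radius ≈ 5.52 mm, apex at z ≈ 10.5 mm. Slicing at Δz = 1.496 mm — 7 equal slices spanning the solid's height, so layer i sits at z = i·h/7 — gives 6 non-empty perimeters. Each is a 6-segment closed polygon; G0 lifts to the layer z and rapids to the start vertex, then G1 traces the edges. The cross-section shrinks linearly with z (the slice at the apex is degenerate and omitted).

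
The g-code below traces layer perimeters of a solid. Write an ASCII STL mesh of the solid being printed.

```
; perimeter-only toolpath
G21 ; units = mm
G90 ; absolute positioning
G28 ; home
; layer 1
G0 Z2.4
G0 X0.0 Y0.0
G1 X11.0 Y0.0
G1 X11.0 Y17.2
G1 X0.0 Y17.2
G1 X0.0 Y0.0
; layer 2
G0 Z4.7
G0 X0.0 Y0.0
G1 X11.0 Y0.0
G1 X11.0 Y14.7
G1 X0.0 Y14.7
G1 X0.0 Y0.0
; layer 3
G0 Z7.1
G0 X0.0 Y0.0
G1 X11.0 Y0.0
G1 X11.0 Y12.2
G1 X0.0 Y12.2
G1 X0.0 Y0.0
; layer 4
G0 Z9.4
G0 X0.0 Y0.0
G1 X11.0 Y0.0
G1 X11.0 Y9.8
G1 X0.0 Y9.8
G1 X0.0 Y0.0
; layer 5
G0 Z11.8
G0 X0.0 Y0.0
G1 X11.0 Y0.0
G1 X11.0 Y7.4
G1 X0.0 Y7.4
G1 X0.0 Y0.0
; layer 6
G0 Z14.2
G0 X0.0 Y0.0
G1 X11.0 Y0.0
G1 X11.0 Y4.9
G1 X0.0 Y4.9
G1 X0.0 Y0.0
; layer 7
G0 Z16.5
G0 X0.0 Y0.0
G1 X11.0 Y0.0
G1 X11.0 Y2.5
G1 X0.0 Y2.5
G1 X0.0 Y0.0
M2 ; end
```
solid part
  facet normal 0.0000 0.0000 -1.0000
    outer loop
      vertex 11.0 19.6 0.0
      vertex 11.0 0.0 0.0
      vertex 0.0 0.0 0.0
    endloop
  endfacet
  facet normal 0.0000 0.0000 -1.0000
    outer loop
      vertex 0.0 19.6 0.0
      vertex 11.0 19.6 0.0
      vertex 0.0 0.0 0.0
    endloop
  endfacet
  facet normal 0.0000 -1.0000 0.0000
    outer loop
      vertex 0.0 0.0 0.0
      vertex 11.0 0.0 0.0
      vertex 11.0 0.0 18.9
    endloop
  endfacet
  facet normal 0.0000 -1.0000 0.0000
    outer loop
      vertex 0.0 0.0 0.0
      vertex 11.0 0.0 18.9
      vertex 0.0 0.0 18.9
    endloop
  endfacet
  facet normal 0.0000 0.6941 0.7198
    outer loop
      vertex 0.0 0.0 18.9
      vertex 11.0 0.0 18.9
      vertex 11.0 19.6 0.0
    endloop
  endfacet
  facet normal 0.0000 0.6941 0.7198
    outer loop
      vertex 0.0 0.0 18.9
      vertex 11.0 19.6 0.0
      vertex 0.0 19.6 0.0
    endloop
  endfacet
  facet normal -1.0000 0.0000 0.0000
    outer loop
      vertex 0.0 0.0 18.9
      vertex 0.0 19.6 0.0
      vertex 0.0 0.0 0.0
    endloop
  endfacet
  facet normal 1.0000 0.0000 0.0000
    outer loop
      vertex 11.0 0.0 0.0
      vertex 11.0 19.6 0.0
      vertex 11.0 0.0 18.9
    endloop
  endfacet
endsolid part

The G0 Z moves step by Δz≈2.4 mm. The G1 loops shrink linearly with z, so the solid tapers from its base footprint up to z≈18.9. Closing with a flat bottom cap and the tapered top and triangulating gives 8 facets — a wedge (ramp): 11 × 19.6 mm base, rising to 18.9 mm along the y=0 edge and sloping linearly to z=0 at y=19.6.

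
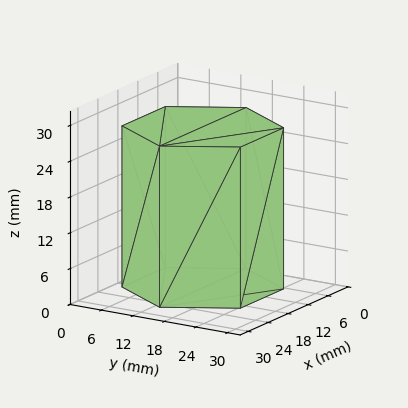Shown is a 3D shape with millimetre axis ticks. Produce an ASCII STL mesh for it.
Reading the render: the shape is a regular 6-sided prism (a cylinder approximated with 6 flat sides), circumscribed radius ≈ 13 mm, height ≈ 27 mm (dimensions read to the nearest mm from the axis ticks). For the STL, each face is triangulated and given an outward normal.

solid part
  facet normal 0.0000 0.0000 -1.0000
    outer loop
      vertex 6.50 24.26 0.00
      vertex 19.50 24.26 0.00
      vertex 26.00 13.00 0.00
    endloop
  endfacet
  facet normal 0.0000 0.0000 -1.0000
    outer loop
      vertex 0.00 13.00 0.00
      vertex 6.50 24.26 0.00
      vertex 26.00 13.00 0.00
    endloop
  endfacet
  facet normal 0.0000 0.0000 -1.0000
    outer loop
      vertex 6.50 1.74 0.00
      vertex 0.00 13.00 0.00
      vertex 26.00 13.00 0.00
    endloop
  endfacet
  facet normal 0.0000 0.0000 -1.0000
    outer loop
      vertex 19.50 1.74 0.00
      vertex 6.50 1.74 0.00
      vertex 26.00 13.00 0.00
    endloop
  endfacet
  facet normal 0.0000 0.0000 1.0000
    outer loop
      vertex 26.00 13.00 27.00
      vertex 19.50 24.26 27.00
      vertex 6.50 24.26 27.00
    endloop
  endfacet
  facet normal 0.0000 0.0000 1.0000
    outer loop
      vertex 26.00 13.00 27.00
      vertex 6.50 24.26 27.00
      vertex 0.00 13.00 27.00
    endloop
  endfacet
  facet normal 0.0000 0.0000 1.0000
    outer loop
      vertex 26.00 13.00 27.00
      vertex 0.00 13.00 27.00
      vertex 6.50 1.74 27.00
    endloop
  endfacet
  facet normal 0.0000 0.0000 1.0000
    outer loop
      vertex 26.00 13.00 27.00
      vertex 6.50 1.74 27.00
      vertex 19.50 1.74 27.00
    endloop
  endfacet
  facet normal 0.8661 0.4999 0.0000
    outer loop
      vertex 26.00 13.00 0.00
      vertex 19.50 24.26 0.00
      vertex 19.50 24.26 27.00
    endloop
  endfacet
  facet normal 0.8661 0.4999 0.0000
    outer loop
      vertex 26.00 13.00 0.00
      vertex 19.50 24.26 27.00
      vertex 26.00 13.00 27.00
    endloop
  endfacet
  facet normal 0.0000 1.0000 0.0000
    outer loop
      vertex 19.50 24.26 0.00
      vertex 6.50 24.26 0.00
      vertex 6.50 24.26 27.00
    endloop
  endfacet
  facet normal 0.0000 1.0000 0.0000
    outer loop
      vertex 19.50 24.26 0.00
      vertex 6.50 24.26 27.00
      vertex 19.50 24.26 27.00
    endloop
  endfacet
  facet normal -0.8661 0.4999 0.0000
    outer loop
      vertex 6.50 24.26 0.00
      vertex 0.00 13.00 0.00
      vertex 0.00 13.00 27.00
    endloop
  endfacet
  facet normal -0.8661 0.4999 0.0000
    outer loop
      vertex 6.50 24.26 0.00
      vertex 0.00 13.00 27.00
      vertex 6.50 24.26 27.00
    endloop
  endfacet
  facet normal -0.8661 -0.4999 0.0000
    outer loop
      vertex 0.00 13.00 0.00
      vertex 6.50 1.74 0.00
      vertex 6.50 1.74 27.00
    endloop
  endfacet
  facet normal -0.8661 -0.4999 0.0000
    outer loop
      vertex 0.00 13.00 0.00
      vertex 6.50 1.74 27.00
      vertex 0.00 13.00 27.00
    endloop
  endfacet
  facet normal 0.0000 -1.0000 0.0000
    outer loop
      vertex 6.50 1.74 0.00
      vertex 19.50 1.74 0.00
      vertex 19.50 1.74 27.00
    endloop
  endfacet
  facet normal 0.0000 -1.0000 0.0000
    outer loop
      vertex 6.50 1.74 0.00
      vertex 19.50 1.74 27.00
      vertex 6.50 1.74 27.00
    endloop
  endfacet
  facet normal 0.8661 -0.4999 0.0000
    outer loop
      vertex 19.50 1.74 0.00
      vertex 26.00 13.00 0.00
      vertex 26.00 13.00 27.00
    endloop
  endfacet
  facet normal 0.8661 -0.4999 0.0000
    outer loop
      vertex 19.50 1.74 0.00
      vertex 26.00 13.00 27.00
      vertex 19.50 1.74 27.00
    endloop
  endfacet
endsolid part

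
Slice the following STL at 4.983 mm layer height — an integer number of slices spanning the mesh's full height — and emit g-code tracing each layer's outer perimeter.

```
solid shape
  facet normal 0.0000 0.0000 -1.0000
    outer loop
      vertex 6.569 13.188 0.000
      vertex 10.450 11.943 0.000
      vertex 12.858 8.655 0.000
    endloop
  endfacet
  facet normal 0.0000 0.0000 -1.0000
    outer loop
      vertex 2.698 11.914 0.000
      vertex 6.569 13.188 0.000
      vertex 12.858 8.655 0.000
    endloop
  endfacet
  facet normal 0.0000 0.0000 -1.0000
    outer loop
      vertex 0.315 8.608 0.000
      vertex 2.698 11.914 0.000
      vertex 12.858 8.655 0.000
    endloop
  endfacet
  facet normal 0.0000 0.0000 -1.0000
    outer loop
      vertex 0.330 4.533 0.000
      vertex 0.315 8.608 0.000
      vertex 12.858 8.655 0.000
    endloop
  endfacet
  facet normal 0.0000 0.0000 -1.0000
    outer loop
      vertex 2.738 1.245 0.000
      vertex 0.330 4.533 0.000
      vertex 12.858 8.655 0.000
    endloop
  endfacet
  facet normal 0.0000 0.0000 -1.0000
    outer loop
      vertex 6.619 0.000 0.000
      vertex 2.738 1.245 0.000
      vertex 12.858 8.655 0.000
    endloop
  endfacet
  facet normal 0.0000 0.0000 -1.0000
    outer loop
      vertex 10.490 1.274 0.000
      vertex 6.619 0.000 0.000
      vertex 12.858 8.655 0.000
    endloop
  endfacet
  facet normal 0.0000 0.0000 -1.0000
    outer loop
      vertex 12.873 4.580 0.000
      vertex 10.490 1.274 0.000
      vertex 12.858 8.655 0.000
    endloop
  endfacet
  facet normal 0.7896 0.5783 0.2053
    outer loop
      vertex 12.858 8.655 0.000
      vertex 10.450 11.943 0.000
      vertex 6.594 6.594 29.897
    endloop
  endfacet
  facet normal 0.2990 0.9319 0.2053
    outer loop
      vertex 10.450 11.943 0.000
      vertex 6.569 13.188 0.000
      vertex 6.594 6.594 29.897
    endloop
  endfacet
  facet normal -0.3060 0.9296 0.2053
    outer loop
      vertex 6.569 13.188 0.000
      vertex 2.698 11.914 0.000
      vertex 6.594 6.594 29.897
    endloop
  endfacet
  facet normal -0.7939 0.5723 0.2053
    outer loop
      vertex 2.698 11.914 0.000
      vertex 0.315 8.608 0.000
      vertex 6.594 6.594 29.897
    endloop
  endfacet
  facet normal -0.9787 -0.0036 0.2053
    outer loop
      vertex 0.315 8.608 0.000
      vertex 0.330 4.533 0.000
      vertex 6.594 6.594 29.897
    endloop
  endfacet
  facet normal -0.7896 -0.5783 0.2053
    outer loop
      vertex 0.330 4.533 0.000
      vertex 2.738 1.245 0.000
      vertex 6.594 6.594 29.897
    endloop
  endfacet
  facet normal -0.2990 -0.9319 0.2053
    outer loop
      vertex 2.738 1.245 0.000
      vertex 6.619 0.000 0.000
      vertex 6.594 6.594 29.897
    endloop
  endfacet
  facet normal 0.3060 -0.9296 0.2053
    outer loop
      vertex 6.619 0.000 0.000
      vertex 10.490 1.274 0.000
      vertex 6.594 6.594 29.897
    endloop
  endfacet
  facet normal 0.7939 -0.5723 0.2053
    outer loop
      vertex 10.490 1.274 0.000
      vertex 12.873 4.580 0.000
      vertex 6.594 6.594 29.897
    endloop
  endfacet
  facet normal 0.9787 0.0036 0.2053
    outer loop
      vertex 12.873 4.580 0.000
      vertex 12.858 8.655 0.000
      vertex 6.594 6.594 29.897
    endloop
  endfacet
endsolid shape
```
; perimeter-only toolpath
G21 ; units = mm
G90 ; absolute positioning
G28 ; home
; layer 1
G0 Z4.983
G0 X11.814 Y8.311
G1 X9.807 Y11.052
G1 X6.573 Y12.089
G1 X3.347 Y11.027
G1 X1.361 Y8.272
G1 X1.374 Y4.877
G1 X3.381 Y2.136
G1 X6.615 Y1.099
G1 X9.841 Y2.161
G1 X11.826 Y4.916
G1 X11.814 Y8.311
; layer 2
G0 Z9.966
G0 X10.770 Y7.968
G1 X9.165 Y10.160
G1 X6.577 Y10.990
G1 X3.997 Y10.141
G1 X2.408 Y7.937
G1 X2.418 Y5.220
G1 X4.023 Y3.028
G1 X6.611 Y2.198
G1 X9.191 Y3.047
G1 X10.780 Y5.251
G1 X10.770 Y7.968
; layer 3
G0 Z14.948
G0 X9.726 Y7.624
G1 X8.522 Y9.268
G1 X6.582 Y9.891
G1 X4.646 Y9.254
G1 X3.455 Y7.601
G1 X3.462 Y5.564
G1 X4.666 Y3.920
G1 X6.607 Y3.297
G1 X8.542 Y3.934
G1 X9.733 Y5.587
G1 X9.726 Y7.624
; layer 4
G0 Z19.931
G0 X8.682 Y7.281
G1 X7.879 Y8.377
G1 X6.586 Y8.792
G1 X5.295 Y8.367
G1 X4.501 Y7.265
G1 X4.506 Y5.907
G1 X5.309 Y4.811
G1 X6.602 Y4.396
G1 X7.893 Y4.821
G1 X8.687 Y5.923
G1 X8.682 Y7.281
; layer 5
G0 Z24.914
G0 X7.638 Y6.938
G1 X7.237 Y7.486
G1 X6.590 Y7.693
G1 X5.945 Y7.481
G1 X5.548 Y6.930
G1 X5.550 Y6.251
G1 X5.951 Y5.703
G1 X6.598 Y5.495
G1 X7.243 Y5.707
G1 X7.641 Y6.258
G1 X7.638 Y6.938
M2 ; end

The solid is a regular 10-sided pyramid, base circumscribed radius ≈ 6.59 mm, apex at z ≈ 29.9 mm. Slicing at Δz = 4.983 mm — 6 equal slices spanning the solid's height, so layer i sits at z = i·h/6 — gives 5 non-empty perimeters. Each is a 10-segment closed polygon; G0 lifts to the layer z and rapids to the start vertex, then G1 traces the edges. The cross-section shrinks linearly with z (the slice at the apex is degenerate and omitted).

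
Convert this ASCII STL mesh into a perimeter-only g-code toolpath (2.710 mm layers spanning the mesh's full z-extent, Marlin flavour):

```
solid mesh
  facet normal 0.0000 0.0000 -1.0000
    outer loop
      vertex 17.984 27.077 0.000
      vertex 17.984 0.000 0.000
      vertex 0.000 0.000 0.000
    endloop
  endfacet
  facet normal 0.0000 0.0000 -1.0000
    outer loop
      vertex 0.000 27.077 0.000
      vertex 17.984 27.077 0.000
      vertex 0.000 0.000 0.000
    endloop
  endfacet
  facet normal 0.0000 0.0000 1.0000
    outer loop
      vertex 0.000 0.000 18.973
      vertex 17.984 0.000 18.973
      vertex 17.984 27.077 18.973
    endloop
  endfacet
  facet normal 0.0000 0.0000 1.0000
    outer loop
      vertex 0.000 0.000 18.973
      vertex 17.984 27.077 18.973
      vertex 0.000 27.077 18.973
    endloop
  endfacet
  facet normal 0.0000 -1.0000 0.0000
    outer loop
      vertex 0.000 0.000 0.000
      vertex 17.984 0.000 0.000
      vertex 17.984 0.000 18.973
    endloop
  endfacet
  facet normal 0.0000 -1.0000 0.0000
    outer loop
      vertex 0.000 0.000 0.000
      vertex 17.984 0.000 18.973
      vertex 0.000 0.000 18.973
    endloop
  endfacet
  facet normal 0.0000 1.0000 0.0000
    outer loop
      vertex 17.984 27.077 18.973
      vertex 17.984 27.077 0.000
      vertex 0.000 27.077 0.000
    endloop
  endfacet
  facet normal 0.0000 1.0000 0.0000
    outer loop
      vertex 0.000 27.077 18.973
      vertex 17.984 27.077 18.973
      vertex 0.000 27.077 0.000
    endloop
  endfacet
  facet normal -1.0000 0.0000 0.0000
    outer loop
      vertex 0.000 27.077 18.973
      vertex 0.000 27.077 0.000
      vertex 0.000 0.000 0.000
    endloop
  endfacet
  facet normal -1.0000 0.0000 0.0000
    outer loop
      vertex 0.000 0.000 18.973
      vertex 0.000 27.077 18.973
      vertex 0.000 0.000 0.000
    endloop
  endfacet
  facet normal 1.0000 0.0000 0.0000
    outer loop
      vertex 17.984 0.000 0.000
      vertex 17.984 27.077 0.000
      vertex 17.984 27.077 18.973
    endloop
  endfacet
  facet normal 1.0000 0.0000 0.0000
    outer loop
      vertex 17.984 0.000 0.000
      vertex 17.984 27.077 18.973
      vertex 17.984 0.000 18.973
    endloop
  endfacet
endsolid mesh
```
; perimeter-only toolpath
G21 ; units = mm
G90 ; absolute positioning
G28 ; home
; layer 1
G0 Z2.710
G0 X0.000 Y0.000
G1 X17.984 Y0.000
G1 X17.984 Y27.077
G1 X0.000 Y27.077
G1 X0.000 Y0.000
; layer 2
G0 Z5.421
G0 X0.000 Y0.000
G1 X17.984 Y0.000
G1 X17.984 Y27.077
G1 X0.000 Y27.077
G1 X0.000 Y0.000
; layer 3
G0 Z8.131
G0 X0.000 Y0.000
G1 X17.984 Y0.000
G1 X17.984 Y27.077
G1 X0.000 Y27.077
G1 X0.000 Y0.000
; layer 4
G0 Z10.842
G0 X0.000 Y0.000
G1 X17.984 Y0.000
G1 X17.984 Y27.077
G1 X0.000 Y27.077
G1 X0.000 Y0.000
; layer 5
G0 Z13.552
G0 X0.000 Y0.000
G1 X17.984 Y0.000
G1 X17.984 Y27.077
G1 X0.000 Y27.077
G1 X0.000 Y0.000
; layer 6
G0 Z16.263
G0 X0.000 Y0.000
G1 X17.984 Y0.000
G1 X17.984 Y27.077
G1 X0.000 Y27.077
G1 X0.000 Y0.000
; layer 7
G0 Z18.973
G0 X0.000 Y0.000
G1 X17.984 Y0.000
G1 X17.984 Y27.077
G1 X0.000 Y27.077
G1 X0.000 Y0.000
M2 ; end

The solid is a rectangular box, roughly 18 × 27.1 mm footprint and 19 mm tall. Slicing at Δz = 2.710 mm — 7 equal slices spanning the solid's height, so layer i sits at z = i·h/7 — gives 7 non-empty perimeters. Each is a 4-segment closed polygon; G0 lifts to the layer z and rapids to the start vertex, then G1 traces the edges.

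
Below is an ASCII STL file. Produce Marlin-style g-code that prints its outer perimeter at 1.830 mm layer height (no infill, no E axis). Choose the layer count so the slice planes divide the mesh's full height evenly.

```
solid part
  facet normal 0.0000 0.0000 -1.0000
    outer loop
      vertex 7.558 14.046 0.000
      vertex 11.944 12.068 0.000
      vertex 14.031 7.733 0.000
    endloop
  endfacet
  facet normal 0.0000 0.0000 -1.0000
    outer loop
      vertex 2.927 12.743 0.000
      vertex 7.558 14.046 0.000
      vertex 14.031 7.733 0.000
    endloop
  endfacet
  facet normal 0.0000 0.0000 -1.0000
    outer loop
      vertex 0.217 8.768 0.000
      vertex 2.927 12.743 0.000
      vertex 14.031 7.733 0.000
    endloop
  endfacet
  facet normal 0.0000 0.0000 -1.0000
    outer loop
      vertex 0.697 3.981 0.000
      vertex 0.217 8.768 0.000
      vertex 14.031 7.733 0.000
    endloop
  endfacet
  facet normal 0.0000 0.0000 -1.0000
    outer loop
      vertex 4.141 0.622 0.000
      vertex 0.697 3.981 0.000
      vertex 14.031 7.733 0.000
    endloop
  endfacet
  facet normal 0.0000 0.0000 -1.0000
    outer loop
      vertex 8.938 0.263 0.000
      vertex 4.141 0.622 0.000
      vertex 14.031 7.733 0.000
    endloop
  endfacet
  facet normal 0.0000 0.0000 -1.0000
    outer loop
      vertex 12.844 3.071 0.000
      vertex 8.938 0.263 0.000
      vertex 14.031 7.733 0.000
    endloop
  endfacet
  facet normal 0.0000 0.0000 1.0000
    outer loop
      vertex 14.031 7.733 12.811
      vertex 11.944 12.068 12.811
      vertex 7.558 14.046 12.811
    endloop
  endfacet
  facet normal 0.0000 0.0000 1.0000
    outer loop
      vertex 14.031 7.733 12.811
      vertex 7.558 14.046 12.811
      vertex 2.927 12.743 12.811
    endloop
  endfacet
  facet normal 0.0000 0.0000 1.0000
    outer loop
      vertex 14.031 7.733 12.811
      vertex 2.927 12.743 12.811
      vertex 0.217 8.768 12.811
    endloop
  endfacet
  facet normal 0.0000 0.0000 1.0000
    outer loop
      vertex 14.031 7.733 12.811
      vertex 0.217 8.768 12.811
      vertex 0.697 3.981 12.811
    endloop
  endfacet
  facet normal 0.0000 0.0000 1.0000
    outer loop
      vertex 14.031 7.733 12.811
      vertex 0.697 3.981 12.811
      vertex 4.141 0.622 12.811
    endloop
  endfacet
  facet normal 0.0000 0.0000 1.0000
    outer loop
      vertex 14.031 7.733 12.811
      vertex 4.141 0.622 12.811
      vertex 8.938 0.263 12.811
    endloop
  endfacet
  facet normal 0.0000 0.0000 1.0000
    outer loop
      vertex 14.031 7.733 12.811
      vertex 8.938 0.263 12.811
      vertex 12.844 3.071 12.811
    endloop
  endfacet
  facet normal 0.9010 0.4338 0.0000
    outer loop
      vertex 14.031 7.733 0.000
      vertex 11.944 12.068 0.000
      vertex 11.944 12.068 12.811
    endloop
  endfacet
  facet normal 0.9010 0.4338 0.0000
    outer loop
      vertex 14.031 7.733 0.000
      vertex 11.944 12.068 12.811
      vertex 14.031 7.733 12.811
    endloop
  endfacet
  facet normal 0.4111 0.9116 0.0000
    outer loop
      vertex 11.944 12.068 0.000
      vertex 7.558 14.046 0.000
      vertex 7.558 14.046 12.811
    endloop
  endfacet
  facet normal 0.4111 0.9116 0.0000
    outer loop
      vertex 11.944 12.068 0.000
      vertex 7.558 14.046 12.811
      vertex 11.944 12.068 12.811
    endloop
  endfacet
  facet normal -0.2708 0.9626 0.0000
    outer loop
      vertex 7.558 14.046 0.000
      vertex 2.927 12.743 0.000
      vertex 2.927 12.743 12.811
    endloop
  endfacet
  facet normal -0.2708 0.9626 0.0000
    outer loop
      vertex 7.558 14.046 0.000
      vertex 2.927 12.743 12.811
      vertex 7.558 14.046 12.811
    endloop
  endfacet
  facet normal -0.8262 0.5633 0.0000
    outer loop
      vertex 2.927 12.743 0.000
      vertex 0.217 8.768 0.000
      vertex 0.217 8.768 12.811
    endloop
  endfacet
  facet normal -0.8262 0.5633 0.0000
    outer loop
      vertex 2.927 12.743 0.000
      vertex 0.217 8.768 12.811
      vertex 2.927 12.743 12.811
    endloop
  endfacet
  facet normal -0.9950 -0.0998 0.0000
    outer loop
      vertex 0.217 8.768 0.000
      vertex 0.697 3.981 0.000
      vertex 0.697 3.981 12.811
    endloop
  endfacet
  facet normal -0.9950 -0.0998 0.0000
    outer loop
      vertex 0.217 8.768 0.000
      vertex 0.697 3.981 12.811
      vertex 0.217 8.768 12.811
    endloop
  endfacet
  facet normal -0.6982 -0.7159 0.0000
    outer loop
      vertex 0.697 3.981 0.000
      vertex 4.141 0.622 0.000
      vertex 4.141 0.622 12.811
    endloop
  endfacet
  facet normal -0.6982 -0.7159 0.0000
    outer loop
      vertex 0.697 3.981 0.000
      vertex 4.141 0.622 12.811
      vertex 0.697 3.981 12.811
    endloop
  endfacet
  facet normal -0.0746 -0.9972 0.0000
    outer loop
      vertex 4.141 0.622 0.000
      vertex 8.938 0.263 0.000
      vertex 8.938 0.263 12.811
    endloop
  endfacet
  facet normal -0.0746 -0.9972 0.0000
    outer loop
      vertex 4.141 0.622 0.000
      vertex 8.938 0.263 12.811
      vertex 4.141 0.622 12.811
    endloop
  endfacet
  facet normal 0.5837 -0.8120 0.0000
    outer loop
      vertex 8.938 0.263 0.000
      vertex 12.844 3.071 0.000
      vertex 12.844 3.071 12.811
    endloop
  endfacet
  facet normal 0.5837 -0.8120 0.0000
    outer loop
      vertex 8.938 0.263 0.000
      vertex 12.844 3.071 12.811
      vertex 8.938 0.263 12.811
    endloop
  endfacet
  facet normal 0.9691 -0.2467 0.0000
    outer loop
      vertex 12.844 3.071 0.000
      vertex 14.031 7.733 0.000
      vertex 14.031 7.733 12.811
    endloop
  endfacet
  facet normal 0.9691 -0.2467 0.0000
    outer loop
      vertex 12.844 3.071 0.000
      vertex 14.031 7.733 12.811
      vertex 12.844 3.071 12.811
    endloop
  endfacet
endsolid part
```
; perimeter-only toolpath
G21 ; units = mm
G90 ; absolute positioning
G28 ; home
; layer 1
G0 Z1.830
G0 X14.031 Y7.733
G1 X11.944 Y12.068
G1 X7.558 Y14.046
G1 X2.927 Y12.743
G1 X0.217 Y8.768
G1 X0.697 Y3.981
G1 X4.141 Y0.622
G1 X8.938 Y0.263
G1 X12.844 Y3.071
G1 X14.031 Y7.733
; layer 2
G0 Z3.660
G0 X14.031 Y7.733
G1 X11.944 Y12.068
G1 X7.558 Y14.046
G1 X2.927 Y12.743
G1 X0.217 Y8.768
G1 X0.697 Y3.981
G1 X4.141 Y0.622
G1 X8.938 Y0.263
G1 X12.844 Y3.071
G1 X14.031 Y7.733
; layer 3
G0 Z5.490
G0 X14.031 Y7.733
G1 X11.944 Y12.068
G1 X7.558 Y14.046
G1 X2.927 Y12.743
G1 X0.217 Y8.768
G1 X0.697 Y3.981
G1 X4.141 Y0.622
G1 X8.938 Y0.263
G1 X12.844 Y3.071
G1 X14.031 Y7.733
; layer 4
G0 Z7.321
G0 X14.031 Y7.733
G1 X11.944 Y12.068
G1 X7.558 Y14.046
G1 X2.927 Y12.743
G1 X0.217 Y8.768
G1 X0.697 Y3.981
G1 X4.141 Y0.622
G1 X8.938 Y0.263
G1 X12.844 Y3.071
G1 X14.031 Y7.733
; layer 5
G0 Z9.151
G0 X14.031 Y7.733
G1 X11.944 Y12.068
G1 X7.558 Y14.046
G1 X2.927 Y12.743
G1 X0.217 Y8.768
G1 X0.697 Y3.981
G1 X4.141 Y0.622
G1 X8.938 Y0.263
G1 X12.844 Y3.071
G1 X14.031 Y7.733
; layer 6
G0 Z10.981
G0 X14.031 Y7.733
G1 X11.944 Y12.068
G1 X7.558 Y14.046
G1 X2.927 Y12.743
G1 X0.217 Y8.768
G1 X0.697 Y3.981
G1 X4.141 Y0.622
G1 X8.938 Y0.263
G1 X12.844 Y3.071
G1 X14.031 Y7.733
; layer 7
G0 Z12.811
G0 X14.031 Y7.733
G1 X11.944 Y12.068
G1 X7.558 Y14.046
G1 X2.927 Y12.743
G1 X0.217 Y8.768
G1 X0.697 Y3.981
G1 X4.141 Y0.622
G1 X8.938 Y0.263
G1 X12.844 Y3.071
G1 X14.031 Y7.733
M2 ; end

The solid is a regular 9-sided prism (a cylinder approximated with 9 flat sides), circumscribed radius ≈ 7.03 mm, height ≈ 12.8 mm. Slicing at Δz = 1.830 mm — 7 equal slices spanning the solid's height, so layer i sits at z = i·h/7 — gives 7 non-empty perimeters. Each is a 9-segment closed polygon; G0 lifts to the layer z and rapids to the start vertex, then G1 traces the edges.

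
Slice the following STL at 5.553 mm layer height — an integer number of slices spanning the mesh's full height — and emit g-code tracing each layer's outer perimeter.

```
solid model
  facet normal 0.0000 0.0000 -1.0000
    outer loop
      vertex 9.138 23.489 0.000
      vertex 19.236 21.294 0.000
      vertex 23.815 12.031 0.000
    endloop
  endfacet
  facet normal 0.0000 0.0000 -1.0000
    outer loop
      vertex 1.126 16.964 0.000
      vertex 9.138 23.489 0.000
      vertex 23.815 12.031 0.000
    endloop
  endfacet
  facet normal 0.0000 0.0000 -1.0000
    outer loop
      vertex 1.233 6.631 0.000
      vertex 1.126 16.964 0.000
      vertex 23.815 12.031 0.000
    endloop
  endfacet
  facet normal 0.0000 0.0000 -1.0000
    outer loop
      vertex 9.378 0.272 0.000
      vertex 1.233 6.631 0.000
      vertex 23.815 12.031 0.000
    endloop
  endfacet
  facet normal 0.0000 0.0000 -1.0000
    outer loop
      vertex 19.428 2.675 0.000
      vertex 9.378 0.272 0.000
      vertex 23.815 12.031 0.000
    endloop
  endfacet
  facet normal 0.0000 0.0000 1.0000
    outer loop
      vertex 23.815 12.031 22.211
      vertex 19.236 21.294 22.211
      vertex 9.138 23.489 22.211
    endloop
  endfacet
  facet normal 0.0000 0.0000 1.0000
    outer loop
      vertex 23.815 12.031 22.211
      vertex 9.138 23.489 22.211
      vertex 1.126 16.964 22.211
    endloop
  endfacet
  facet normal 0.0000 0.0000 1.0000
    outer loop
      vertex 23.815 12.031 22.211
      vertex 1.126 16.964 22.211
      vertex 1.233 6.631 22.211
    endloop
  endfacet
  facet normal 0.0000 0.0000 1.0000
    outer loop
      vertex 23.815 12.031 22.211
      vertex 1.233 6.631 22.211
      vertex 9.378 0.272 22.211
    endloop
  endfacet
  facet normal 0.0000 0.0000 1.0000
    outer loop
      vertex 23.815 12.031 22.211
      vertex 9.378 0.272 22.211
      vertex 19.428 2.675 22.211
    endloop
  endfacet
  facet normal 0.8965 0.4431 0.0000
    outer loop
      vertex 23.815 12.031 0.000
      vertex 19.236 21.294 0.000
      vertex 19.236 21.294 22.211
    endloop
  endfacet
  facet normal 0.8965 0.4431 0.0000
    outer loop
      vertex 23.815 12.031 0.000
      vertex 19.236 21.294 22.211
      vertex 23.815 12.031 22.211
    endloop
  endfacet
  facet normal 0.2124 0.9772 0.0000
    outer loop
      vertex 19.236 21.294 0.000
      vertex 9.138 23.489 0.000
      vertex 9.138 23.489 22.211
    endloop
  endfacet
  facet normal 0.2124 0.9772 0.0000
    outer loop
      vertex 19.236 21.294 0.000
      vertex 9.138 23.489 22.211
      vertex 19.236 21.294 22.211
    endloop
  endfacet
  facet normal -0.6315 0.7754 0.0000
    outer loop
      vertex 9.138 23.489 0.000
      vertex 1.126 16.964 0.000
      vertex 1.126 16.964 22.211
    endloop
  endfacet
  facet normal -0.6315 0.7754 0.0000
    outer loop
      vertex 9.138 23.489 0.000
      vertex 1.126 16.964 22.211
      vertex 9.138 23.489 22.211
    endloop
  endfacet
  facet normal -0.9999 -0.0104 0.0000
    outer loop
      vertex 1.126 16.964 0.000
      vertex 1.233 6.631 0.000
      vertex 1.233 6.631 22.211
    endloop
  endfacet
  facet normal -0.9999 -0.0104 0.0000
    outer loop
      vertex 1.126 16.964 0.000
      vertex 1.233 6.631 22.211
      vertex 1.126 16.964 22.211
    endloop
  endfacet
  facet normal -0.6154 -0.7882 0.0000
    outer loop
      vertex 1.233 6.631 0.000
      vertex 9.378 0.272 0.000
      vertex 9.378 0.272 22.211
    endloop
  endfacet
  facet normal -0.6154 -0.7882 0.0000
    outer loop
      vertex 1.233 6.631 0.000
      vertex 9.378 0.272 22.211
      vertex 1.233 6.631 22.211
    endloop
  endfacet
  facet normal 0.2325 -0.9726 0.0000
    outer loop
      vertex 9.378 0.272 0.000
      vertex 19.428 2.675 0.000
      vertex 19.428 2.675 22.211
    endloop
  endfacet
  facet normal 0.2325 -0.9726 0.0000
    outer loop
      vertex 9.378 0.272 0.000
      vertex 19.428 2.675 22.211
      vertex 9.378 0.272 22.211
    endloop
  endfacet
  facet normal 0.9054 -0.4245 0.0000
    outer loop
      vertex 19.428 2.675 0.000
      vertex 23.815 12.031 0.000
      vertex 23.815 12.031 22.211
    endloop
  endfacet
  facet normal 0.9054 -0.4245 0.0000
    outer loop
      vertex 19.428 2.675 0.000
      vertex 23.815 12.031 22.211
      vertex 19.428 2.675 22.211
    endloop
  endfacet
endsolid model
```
; perimeter-only toolpath
G21 ; units = mm
G90 ; absolute positioning
G28 ; home
; layer 1
G0 Z5.553
G0 X23.815 Y12.031
G1 X19.236 Y21.294
G1 X9.138 Y23.489
G1 X1.126 Y16.964
G1 X1.233 Y6.631
G1 X9.378 Y0.272
G1 X19.428 Y2.675
G1 X23.815 Y12.031
; layer 2
G0 Z11.105
G0 X23.815 Y12.031
G1 X19.236 Y21.294
G1 X9.138 Y23.489
G1 X1.126 Y16.964
G1 X1.233 Y6.631
G1 X9.378 Y0.272
G1 X19.428 Y2.675
G1 X23.815 Y12.031
; layer 3
G0 Z16.658
G0 X23.815 Y12.031
G1 X19.236 Y21.294
G1 X9.138 Y23.489
G1 X1.126 Y16.964
G1 X1.233 Y6.631
G1 X9.378 Y0.272
G1 X19.428 Y2.675
G1 X23.815 Y12.031
; layer 4
G0 Z22.211
G0 X23.815 Y12.031
G1 X19.236 Y21.294
G1 X9.138 Y23.489
G1 X1.126 Y16.964
G1 X1.233 Y6.631
G1 X9.378 Y0.272
G1 X19.428 Y2.675
G1 X23.815 Y12.031
M2 ; end

The solid is a regular 7-sided prism (a cylinder approximated with 7 flat sides), circumscribed radius ≈ 11.9 mm, height ≈ 22.2 mm. Slicing at Δz = 5.553 mm — 4 equal slices spanning the solid's height, so layer i sits at z = i·h/4 — gives 4 non-empty perimeters. Each is a 7-segment closed polygon; G0 lifts to the layer z and rapids to the start vertex, then G1 traces the edges.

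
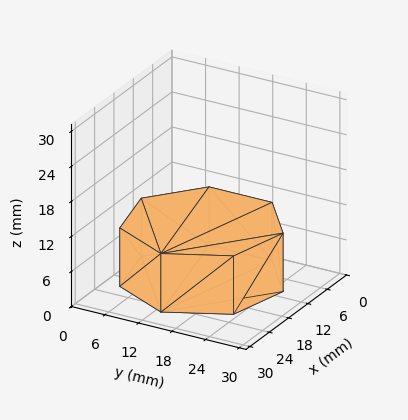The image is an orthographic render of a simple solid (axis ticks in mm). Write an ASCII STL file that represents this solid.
Reading the render: the shape is a regular 7-sided prism (a cylinder approximated with 7 flat sides), circumscribed radius ≈ 13 mm, height ≈ 10 mm (dimensions read to the nearest mm from the axis ticks). For the STL, each face is triangulated and given an outward normal.

solid part
  facet normal 0.0000 0.0000 -1.0000
    outer loop
      vertex 10.107 25.674 0.000
      vertex 21.105 23.164 0.000
      vertex 26.000 13.000 0.000
    endloop
  endfacet
  facet normal 0.0000 0.0000 -1.0000
    outer loop
      vertex 1.287 18.640 0.000
      vertex 10.107 25.674 0.000
      vertex 26.000 13.000 0.000
    endloop
  endfacet
  facet normal 0.0000 0.0000 -1.0000
    outer loop
      vertex 1.287 7.360 0.000
      vertex 1.287 18.640 0.000
      vertex 26.000 13.000 0.000
    endloop
  endfacet
  facet normal 0.0000 0.0000 -1.0000
    outer loop
      vertex 10.107 0.326 0.000
      vertex 1.287 7.360 0.000
      vertex 26.000 13.000 0.000
    endloop
  endfacet
  facet normal 0.0000 0.0000 -1.0000
    outer loop
      vertex 21.105 2.836 0.000
      vertex 10.107 0.326 0.000
      vertex 26.000 13.000 0.000
    endloop
  endfacet
  facet normal 0.0000 0.0000 1.0000
    outer loop
      vertex 26.000 13.000 10.000
      vertex 21.105 23.164 10.000
      vertex 10.107 25.674 10.000
    endloop
  endfacet
  facet normal 0.0000 0.0000 1.0000
    outer loop
      vertex 26.000 13.000 10.000
      vertex 10.107 25.674 10.000
      vertex 1.287 18.640 10.000
    endloop
  endfacet
  facet normal 0.0000 0.0000 1.0000
    outer loop
      vertex 26.000 13.000 10.000
      vertex 1.287 18.640 10.000
      vertex 1.287 7.360 10.000
    endloop
  endfacet
  facet normal 0.0000 0.0000 1.0000
    outer loop
      vertex 26.000 13.000 10.000
      vertex 1.287 7.360 10.000
      vertex 10.107 0.326 10.000
    endloop
  endfacet
  facet normal 0.0000 0.0000 1.0000
    outer loop
      vertex 26.000 13.000 10.000
      vertex 10.107 0.326 10.000
      vertex 21.105 2.836 10.000
    endloop
  endfacet
  facet normal 0.9010 0.4339 0.0000
    outer loop
      vertex 26.000 13.000 0.000
      vertex 21.105 23.164 0.000
      vertex 21.105 23.164 10.000
    endloop
  endfacet
  facet normal 0.9010 0.4339 0.0000
    outer loop
      vertex 26.000 13.000 0.000
      vertex 21.105 23.164 10.000
      vertex 26.000 13.000 10.000
    endloop
  endfacet
  facet normal 0.2225 0.9749 0.0000
    outer loop
      vertex 21.105 23.164 0.000
      vertex 10.107 25.674 0.000
      vertex 10.107 25.674 10.000
    endloop
  endfacet
  facet normal 0.2225 0.9749 0.0000
    outer loop
      vertex 21.105 23.164 0.000
      vertex 10.107 25.674 10.000
      vertex 21.105 23.164 10.000
    endloop
  endfacet
  facet normal -0.6235 0.7818 0.0000
    outer loop
      vertex 10.107 25.674 0.000
      vertex 1.287 18.640 0.000
      vertex 1.287 18.640 10.000
    endloop
  endfacet
  facet normal -0.6235 0.7818 0.0000
    outer loop
      vertex 10.107 25.674 0.000
      vertex 1.287 18.640 10.000
      vertex 10.107 25.674 10.000
    endloop
  endfacet
  facet normal -1.0000 0.0000 0.0000
    outer loop
      vertex 1.287 18.640 0.000
      vertex 1.287 7.360 0.000
      vertex 1.287 7.360 10.000
    endloop
  endfacet
  facet normal -1.0000 0.0000 0.0000
    outer loop
      vertex 1.287 18.640 0.000
      vertex 1.287 7.360 10.000
      vertex 1.287 18.640 10.000
    endloop
  endfacet
  facet normal -0.6235 -0.7818 0.0000
    outer loop
      vertex 1.287 7.360 0.000
      vertex 10.107 0.326 0.000
      vertex 10.107 0.326 10.000
    endloop
  endfacet
  facet normal -0.6235 -0.7818 0.0000
    outer loop
      vertex 1.287 7.360 0.000
      vertex 10.107 0.326 10.000
      vertex 1.287 7.360 10.000
    endloop
  endfacet
  facet normal 0.2225 -0.9749 0.0000
    outer loop
      vertex 10.107 0.326 0.000
      vertex 21.105 2.836 0.000
      vertex 21.105 2.836 10.000
    endloop
  endfacet
  facet normal 0.2225 -0.9749 0.0000
    outer loop
      vertex 10.107 0.326 0.000
      vertex 21.105 2.836 10.000
      vertex 10.107 0.326 10.000
    endloop
  endfacet
  facet normal 0.9010 -0.4339 0.0000
    outer loop
      vertex 21.105 2.836 0.000
      vertex 26.000 13.000 0.000
      vertex 26.000 13.000 10.000
    endloop
  endfacet
  facet normal 0.9010 -0.4339 0.0000
    outer loop
      vertex 21.105 2.836 0.000
      vertex 26.000 13.000 10.000
      vertex 21.105 2.836 10.000
    endloop
  endfacet
endsolid part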